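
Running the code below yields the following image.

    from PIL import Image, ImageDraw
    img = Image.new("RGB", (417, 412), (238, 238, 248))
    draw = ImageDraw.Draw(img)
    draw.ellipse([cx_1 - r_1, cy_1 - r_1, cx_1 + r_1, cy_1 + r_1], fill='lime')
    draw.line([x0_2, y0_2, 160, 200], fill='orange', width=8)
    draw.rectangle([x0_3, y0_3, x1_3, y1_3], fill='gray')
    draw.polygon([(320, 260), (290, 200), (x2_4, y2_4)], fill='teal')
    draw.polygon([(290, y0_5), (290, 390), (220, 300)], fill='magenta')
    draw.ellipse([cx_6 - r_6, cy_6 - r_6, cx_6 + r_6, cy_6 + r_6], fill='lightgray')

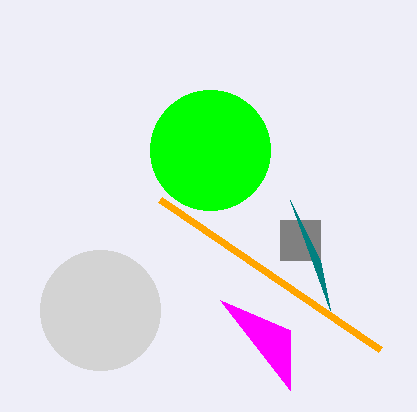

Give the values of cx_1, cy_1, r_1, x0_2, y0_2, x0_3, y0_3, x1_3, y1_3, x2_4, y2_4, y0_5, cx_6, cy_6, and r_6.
cx_1 = 210
cy_1 = 150
r_1 = 60
x0_2 = 380
y0_2 = 350
x0_3 = 280
y0_3 = 220
x1_3 = 320
y1_3 = 260
x2_4 = 330
y2_4 = 310
y0_5 = 330
cx_6 = 100
cy_6 = 310
r_6 = 60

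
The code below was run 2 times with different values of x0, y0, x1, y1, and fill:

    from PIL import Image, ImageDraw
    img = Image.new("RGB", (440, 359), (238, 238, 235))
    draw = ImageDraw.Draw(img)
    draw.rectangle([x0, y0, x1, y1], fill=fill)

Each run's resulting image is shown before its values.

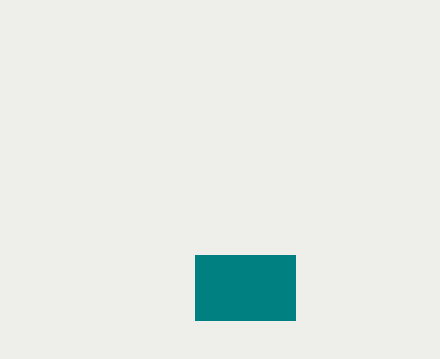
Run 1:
x0 = 195, y0 = 255, x1 = 295, y1 = 320, fill = 'teal'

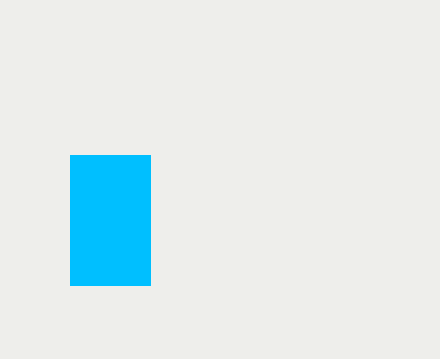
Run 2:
x0 = 70
y0 = 155
x1 = 150
y1 = 285
fill = 'deepskyblue'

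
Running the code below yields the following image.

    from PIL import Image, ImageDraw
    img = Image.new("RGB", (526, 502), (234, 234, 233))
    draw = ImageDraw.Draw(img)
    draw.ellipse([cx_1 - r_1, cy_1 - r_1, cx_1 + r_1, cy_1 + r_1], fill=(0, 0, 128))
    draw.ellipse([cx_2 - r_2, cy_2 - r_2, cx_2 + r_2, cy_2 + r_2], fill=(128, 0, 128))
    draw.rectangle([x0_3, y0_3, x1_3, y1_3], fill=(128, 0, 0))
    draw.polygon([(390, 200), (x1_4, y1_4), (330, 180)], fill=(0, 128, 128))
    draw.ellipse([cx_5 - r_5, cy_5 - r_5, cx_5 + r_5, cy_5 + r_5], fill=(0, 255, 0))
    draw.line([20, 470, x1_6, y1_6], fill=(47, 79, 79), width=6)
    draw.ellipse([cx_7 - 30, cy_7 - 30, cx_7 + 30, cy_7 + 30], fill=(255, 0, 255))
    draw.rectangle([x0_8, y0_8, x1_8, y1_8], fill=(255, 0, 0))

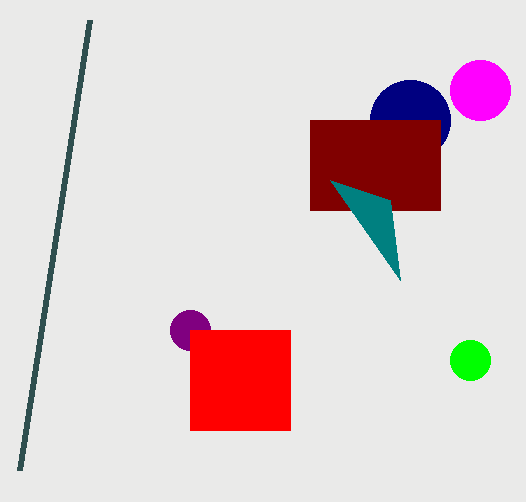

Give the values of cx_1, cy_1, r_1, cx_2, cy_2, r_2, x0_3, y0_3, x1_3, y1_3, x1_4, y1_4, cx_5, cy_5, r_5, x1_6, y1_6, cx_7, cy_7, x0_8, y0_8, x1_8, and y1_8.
cx_1 = 410, cy_1 = 120, r_1 = 40, cx_2 = 190, cy_2 = 330, r_2 = 20, x0_3 = 310, y0_3 = 120, x1_3 = 440, y1_3 = 210, x1_4 = 400, y1_4 = 280, cx_5 = 470, cy_5 = 360, r_5 = 20, x1_6 = 90, y1_6 = 20, cx_7 = 480, cy_7 = 90, x0_8 = 190, y0_8 = 330, x1_8 = 290, y1_8 = 430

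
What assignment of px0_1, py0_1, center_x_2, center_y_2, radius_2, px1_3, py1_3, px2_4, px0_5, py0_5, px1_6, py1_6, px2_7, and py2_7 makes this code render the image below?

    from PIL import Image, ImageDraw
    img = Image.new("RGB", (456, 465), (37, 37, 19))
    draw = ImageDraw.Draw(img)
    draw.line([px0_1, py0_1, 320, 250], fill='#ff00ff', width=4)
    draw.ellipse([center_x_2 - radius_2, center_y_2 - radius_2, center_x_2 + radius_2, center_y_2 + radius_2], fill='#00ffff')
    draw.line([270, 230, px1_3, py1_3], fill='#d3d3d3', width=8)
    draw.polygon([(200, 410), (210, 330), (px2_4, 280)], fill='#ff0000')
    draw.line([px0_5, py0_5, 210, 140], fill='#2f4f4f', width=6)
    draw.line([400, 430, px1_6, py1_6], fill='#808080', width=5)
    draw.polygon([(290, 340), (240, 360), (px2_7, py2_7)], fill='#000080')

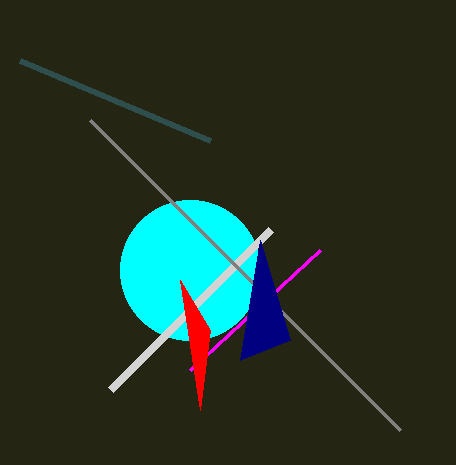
px0_1 = 190
py0_1 = 370
center_x_2 = 190
center_y_2 = 270
radius_2 = 70
px1_3 = 110
py1_3 = 390
px2_4 = 180
px0_5 = 20
py0_5 = 60
px1_6 = 90
py1_6 = 120
px2_7 = 260
py2_7 = 240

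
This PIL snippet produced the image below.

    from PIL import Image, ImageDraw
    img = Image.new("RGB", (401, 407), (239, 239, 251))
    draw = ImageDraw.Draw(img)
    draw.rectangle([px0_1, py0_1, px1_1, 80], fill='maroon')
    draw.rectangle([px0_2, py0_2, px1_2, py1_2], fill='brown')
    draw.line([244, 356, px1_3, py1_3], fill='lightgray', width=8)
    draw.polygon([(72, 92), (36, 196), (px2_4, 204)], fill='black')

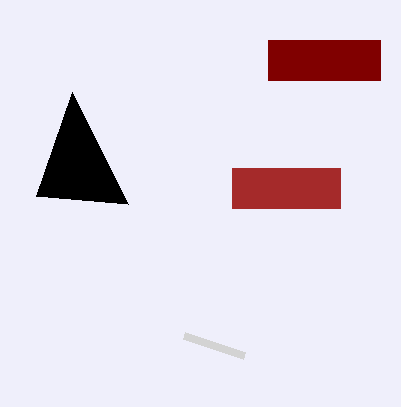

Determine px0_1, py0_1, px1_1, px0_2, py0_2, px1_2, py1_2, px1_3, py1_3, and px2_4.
px0_1 = 268
py0_1 = 40
px1_1 = 380
px0_2 = 232
py0_2 = 168
px1_2 = 340
py1_2 = 208
px1_3 = 184
py1_3 = 336
px2_4 = 128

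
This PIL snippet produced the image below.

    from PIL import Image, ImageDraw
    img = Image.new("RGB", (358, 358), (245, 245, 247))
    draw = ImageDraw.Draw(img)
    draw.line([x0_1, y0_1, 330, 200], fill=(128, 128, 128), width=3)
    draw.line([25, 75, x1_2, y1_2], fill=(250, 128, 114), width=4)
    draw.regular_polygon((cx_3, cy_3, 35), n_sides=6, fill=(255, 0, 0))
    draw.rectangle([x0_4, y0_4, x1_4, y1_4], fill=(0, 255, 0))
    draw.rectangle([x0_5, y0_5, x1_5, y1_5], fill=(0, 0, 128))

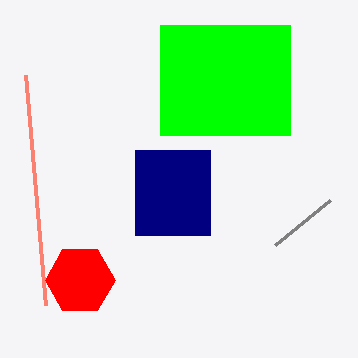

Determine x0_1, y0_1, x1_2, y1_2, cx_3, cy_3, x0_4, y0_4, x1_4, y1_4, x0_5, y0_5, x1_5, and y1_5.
x0_1 = 275
y0_1 = 245
x1_2 = 45
y1_2 = 305
cx_3 = 80
cy_3 = 280
x0_4 = 160
y0_4 = 25
x1_4 = 290
y1_4 = 135
x0_5 = 135
y0_5 = 150
x1_5 = 210
y1_5 = 235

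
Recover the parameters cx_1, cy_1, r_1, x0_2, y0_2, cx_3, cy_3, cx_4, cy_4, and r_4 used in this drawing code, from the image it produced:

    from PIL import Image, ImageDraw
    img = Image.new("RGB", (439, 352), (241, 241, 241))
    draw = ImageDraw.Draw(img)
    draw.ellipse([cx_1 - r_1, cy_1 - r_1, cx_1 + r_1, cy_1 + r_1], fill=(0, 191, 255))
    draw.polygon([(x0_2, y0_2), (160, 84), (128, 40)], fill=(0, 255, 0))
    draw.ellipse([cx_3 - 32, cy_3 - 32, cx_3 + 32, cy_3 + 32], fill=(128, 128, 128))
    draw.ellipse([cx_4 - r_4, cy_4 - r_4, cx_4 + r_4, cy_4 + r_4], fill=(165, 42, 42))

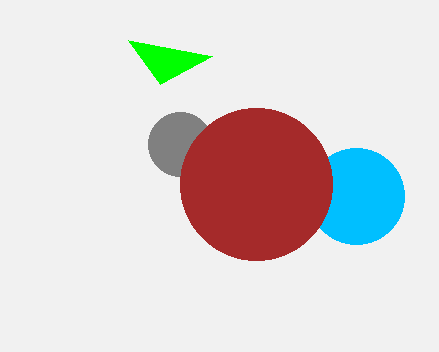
cx_1 = 356; cy_1 = 196; r_1 = 48; x0_2 = 212; y0_2 = 56; cx_3 = 180; cy_3 = 144; cx_4 = 256; cy_4 = 184; r_4 = 76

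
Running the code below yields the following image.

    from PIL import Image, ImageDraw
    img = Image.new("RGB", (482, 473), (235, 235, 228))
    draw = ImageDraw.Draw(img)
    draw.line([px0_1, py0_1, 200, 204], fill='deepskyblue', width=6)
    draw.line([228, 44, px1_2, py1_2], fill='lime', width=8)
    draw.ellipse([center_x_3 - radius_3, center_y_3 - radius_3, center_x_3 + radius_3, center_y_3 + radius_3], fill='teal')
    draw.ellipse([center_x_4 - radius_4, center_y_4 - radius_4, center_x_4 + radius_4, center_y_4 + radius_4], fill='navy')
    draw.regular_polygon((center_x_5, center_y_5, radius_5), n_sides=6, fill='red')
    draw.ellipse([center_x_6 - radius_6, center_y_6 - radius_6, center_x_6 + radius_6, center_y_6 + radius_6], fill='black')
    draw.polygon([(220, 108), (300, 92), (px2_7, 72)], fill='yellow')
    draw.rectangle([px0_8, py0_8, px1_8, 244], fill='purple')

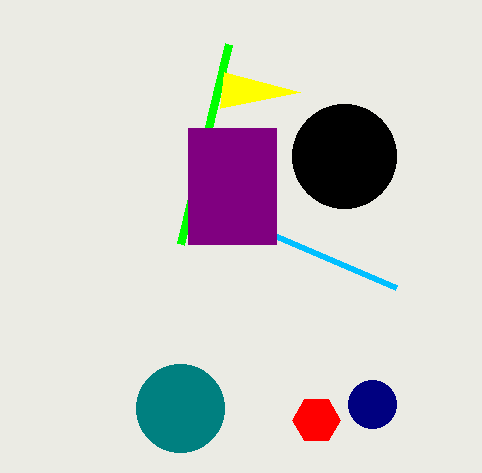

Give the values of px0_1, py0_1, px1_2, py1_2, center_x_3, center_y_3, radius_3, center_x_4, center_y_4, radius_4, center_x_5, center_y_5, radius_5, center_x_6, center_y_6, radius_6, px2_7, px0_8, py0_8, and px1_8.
px0_1 = 396
py0_1 = 288
px1_2 = 180
py1_2 = 244
center_x_3 = 180
center_y_3 = 408
radius_3 = 44
center_x_4 = 372
center_y_4 = 404
radius_4 = 24
center_x_5 = 316
center_y_5 = 420
radius_5 = 24
center_x_6 = 344
center_y_6 = 156
radius_6 = 52
px2_7 = 224
px0_8 = 188
py0_8 = 128
px1_8 = 276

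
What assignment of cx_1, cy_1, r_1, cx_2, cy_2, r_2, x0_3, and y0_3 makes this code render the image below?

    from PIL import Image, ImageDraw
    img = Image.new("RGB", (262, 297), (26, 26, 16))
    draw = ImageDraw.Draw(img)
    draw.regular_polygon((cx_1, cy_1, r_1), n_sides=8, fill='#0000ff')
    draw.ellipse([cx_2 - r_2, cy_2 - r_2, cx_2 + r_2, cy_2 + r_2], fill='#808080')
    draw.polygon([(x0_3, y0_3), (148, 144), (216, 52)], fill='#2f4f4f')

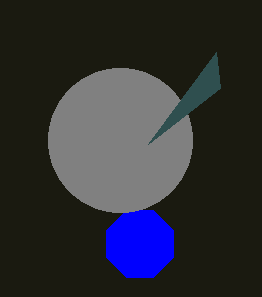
cx_1 = 140, cy_1 = 244, r_1 = 36, cx_2 = 120, cy_2 = 140, r_2 = 72, x0_3 = 220, y0_3 = 88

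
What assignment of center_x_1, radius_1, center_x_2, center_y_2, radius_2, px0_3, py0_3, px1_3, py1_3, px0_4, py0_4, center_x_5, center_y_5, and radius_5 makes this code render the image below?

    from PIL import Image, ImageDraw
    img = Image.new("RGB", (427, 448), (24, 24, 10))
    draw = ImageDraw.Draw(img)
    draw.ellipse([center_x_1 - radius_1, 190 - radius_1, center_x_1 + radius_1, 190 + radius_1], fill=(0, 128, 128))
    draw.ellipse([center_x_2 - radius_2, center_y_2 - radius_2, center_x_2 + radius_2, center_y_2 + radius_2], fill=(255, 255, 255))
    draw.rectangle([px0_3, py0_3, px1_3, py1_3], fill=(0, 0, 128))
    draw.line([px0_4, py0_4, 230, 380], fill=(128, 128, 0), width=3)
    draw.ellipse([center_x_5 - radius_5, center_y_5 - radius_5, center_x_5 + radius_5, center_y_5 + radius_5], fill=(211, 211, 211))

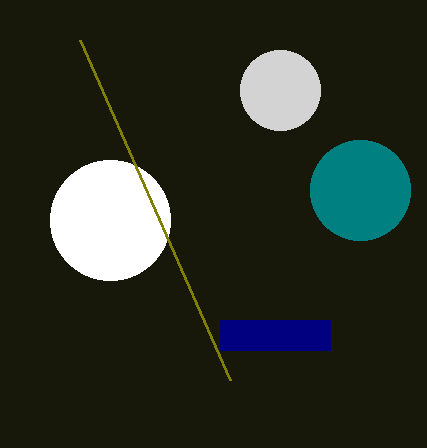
center_x_1 = 360
radius_1 = 50
center_x_2 = 110
center_y_2 = 220
radius_2 = 60
px0_3 = 220
py0_3 = 320
px1_3 = 330
py1_3 = 350
px0_4 = 80
py0_4 = 40
center_x_5 = 280
center_y_5 = 90
radius_5 = 40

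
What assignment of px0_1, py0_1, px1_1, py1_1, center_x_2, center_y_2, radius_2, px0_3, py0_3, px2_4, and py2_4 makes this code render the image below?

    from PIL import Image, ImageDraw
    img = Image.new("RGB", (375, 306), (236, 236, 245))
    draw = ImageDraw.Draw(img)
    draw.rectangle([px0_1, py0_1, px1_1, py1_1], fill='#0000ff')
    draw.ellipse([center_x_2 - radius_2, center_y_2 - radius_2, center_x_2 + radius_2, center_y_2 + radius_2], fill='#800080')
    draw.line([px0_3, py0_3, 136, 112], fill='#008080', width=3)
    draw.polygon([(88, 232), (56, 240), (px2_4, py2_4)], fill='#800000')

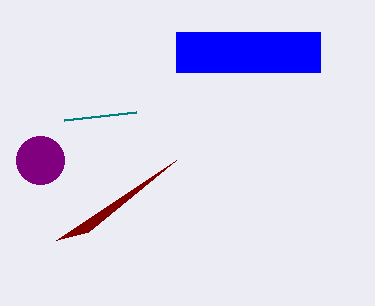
px0_1 = 176, py0_1 = 32, px1_1 = 320, py1_1 = 72, center_x_2 = 40, center_y_2 = 160, radius_2 = 24, px0_3 = 64, py0_3 = 120, px2_4 = 176, py2_4 = 160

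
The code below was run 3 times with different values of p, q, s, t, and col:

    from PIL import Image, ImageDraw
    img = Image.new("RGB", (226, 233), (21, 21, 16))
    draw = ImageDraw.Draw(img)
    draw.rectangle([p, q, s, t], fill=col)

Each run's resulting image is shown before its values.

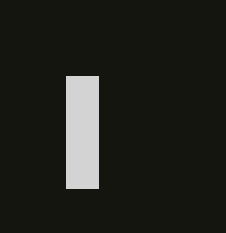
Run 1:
p = 66
q = 76
s = 98
t = 188
col = 'lightgray'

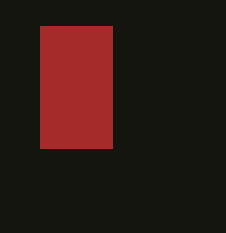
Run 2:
p = 40
q = 26
s = 112
t = 148
col = 'brown'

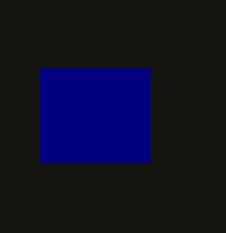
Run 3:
p = 40
q = 68
s = 150
t = 162
col = 'navy'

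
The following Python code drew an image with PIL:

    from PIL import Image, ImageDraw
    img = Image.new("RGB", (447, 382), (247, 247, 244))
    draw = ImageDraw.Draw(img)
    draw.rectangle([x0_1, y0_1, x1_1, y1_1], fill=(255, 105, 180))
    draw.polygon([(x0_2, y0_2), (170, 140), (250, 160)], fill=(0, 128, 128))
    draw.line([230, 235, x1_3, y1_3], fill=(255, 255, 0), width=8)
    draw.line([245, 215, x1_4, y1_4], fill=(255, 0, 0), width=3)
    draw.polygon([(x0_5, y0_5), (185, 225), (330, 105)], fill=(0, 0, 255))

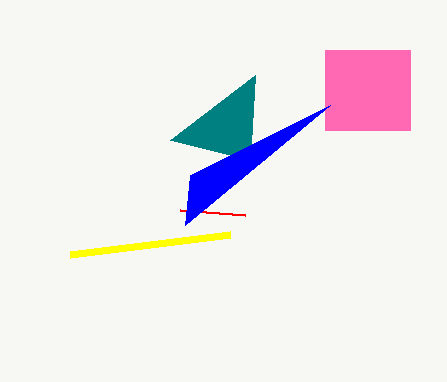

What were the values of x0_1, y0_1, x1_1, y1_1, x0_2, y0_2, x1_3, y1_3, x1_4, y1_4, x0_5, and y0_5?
x0_1 = 325
y0_1 = 50
x1_1 = 410
y1_1 = 130
x0_2 = 255
y0_2 = 75
x1_3 = 70
y1_3 = 255
x1_4 = 180
y1_4 = 210
x0_5 = 190
y0_5 = 175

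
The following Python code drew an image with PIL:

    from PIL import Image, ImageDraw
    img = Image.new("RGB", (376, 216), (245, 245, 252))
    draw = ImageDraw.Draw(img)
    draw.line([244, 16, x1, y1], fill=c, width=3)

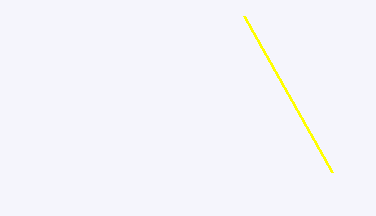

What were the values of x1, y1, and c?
x1 = 332; y1 = 172; c = 'yellow'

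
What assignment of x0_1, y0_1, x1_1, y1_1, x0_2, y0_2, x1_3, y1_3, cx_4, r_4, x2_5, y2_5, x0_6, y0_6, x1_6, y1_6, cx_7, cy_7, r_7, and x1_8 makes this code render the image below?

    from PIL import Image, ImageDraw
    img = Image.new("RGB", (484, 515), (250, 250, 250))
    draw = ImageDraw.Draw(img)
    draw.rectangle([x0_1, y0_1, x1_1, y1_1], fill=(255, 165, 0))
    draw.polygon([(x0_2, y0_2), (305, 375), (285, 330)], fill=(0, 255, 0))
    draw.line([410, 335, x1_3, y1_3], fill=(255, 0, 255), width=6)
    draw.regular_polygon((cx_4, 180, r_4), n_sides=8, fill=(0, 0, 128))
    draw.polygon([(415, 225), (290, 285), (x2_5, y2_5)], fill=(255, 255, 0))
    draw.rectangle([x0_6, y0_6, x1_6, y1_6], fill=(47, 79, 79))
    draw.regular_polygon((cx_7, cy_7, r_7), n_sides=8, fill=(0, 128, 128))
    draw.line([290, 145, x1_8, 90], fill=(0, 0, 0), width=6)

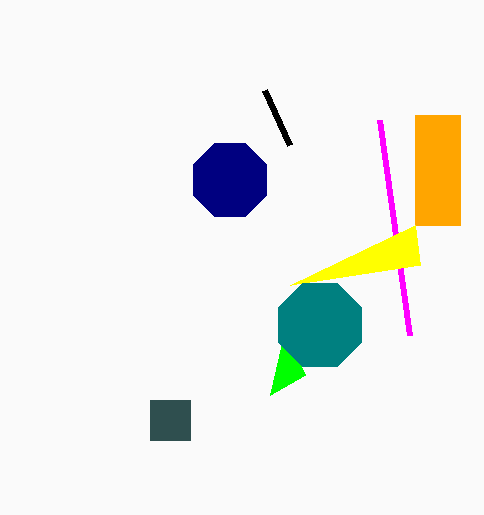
x0_1 = 415, y0_1 = 115, x1_1 = 460, y1_1 = 225, x0_2 = 270, y0_2 = 395, x1_3 = 380, y1_3 = 120, cx_4 = 230, r_4 = 40, x2_5 = 420, y2_5 = 265, x0_6 = 150, y0_6 = 400, x1_6 = 190, y1_6 = 440, cx_7 = 320, cy_7 = 325, r_7 = 45, x1_8 = 265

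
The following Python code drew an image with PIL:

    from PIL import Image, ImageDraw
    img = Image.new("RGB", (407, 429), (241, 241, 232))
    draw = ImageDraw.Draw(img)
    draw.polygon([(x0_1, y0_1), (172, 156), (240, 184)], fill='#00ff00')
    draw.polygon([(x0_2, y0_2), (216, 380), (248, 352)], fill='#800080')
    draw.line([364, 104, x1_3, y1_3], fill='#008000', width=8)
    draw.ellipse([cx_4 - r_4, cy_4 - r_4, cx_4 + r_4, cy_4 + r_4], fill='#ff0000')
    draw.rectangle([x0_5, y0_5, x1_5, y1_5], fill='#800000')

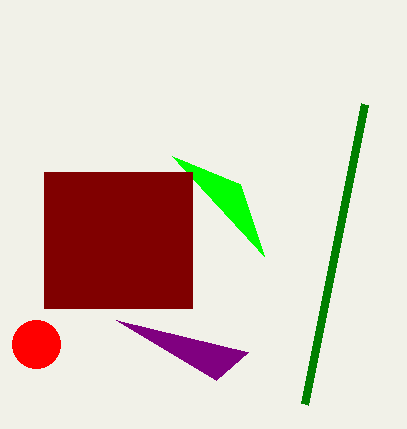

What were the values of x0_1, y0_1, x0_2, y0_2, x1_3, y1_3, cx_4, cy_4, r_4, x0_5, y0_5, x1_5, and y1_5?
x0_1 = 264; y0_1 = 256; x0_2 = 116; y0_2 = 320; x1_3 = 304; y1_3 = 404; cx_4 = 36; cy_4 = 344; r_4 = 24; x0_5 = 44; y0_5 = 172; x1_5 = 192; y1_5 = 308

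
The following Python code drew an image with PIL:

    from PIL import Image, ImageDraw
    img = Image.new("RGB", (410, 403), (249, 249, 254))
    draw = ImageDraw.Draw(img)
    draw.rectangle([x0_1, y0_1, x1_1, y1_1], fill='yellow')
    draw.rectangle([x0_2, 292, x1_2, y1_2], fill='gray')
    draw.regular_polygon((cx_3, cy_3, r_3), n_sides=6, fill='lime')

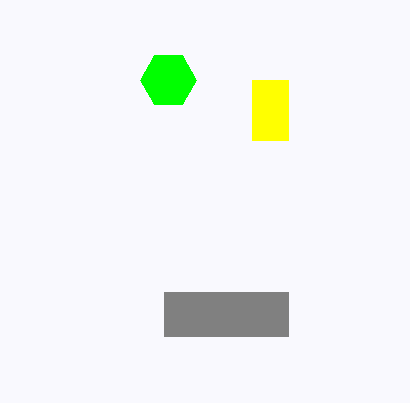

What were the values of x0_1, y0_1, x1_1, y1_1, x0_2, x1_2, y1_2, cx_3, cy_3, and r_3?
x0_1 = 252
y0_1 = 80
x1_1 = 288
y1_1 = 140
x0_2 = 164
x1_2 = 288
y1_2 = 336
cx_3 = 168
cy_3 = 80
r_3 = 28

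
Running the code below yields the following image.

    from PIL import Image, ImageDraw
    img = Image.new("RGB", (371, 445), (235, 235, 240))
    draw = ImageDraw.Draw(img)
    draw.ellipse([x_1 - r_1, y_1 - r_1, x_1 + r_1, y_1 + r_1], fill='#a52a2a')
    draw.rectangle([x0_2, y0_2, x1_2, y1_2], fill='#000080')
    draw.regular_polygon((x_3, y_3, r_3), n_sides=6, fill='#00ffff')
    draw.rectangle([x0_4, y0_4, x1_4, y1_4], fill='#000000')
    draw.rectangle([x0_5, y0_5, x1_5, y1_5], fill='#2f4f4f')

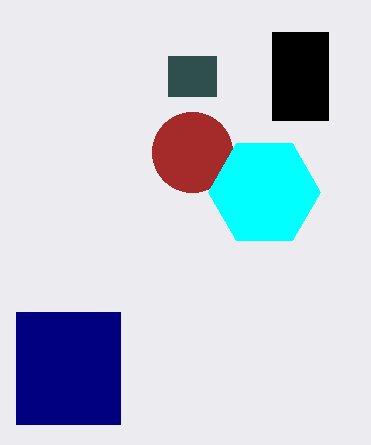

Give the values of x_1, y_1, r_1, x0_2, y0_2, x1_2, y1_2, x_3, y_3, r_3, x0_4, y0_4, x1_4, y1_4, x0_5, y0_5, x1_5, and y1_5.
x_1 = 192
y_1 = 152
r_1 = 40
x0_2 = 16
y0_2 = 312
x1_2 = 120
y1_2 = 424
x_3 = 264
y_3 = 192
r_3 = 56
x0_4 = 272
y0_4 = 32
x1_4 = 328
y1_4 = 120
x0_5 = 168
y0_5 = 56
x1_5 = 216
y1_5 = 96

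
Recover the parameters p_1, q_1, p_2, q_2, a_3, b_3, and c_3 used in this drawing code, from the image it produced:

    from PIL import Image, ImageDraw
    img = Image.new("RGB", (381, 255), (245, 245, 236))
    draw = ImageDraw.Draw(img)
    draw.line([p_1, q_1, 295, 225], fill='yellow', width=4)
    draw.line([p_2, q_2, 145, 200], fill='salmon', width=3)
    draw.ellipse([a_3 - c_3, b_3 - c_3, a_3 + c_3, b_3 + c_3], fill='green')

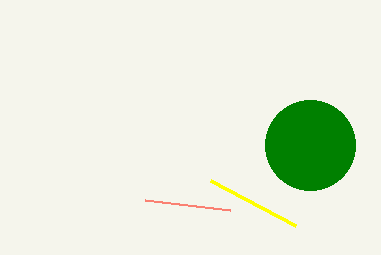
p_1 = 210
q_1 = 180
p_2 = 230
q_2 = 210
a_3 = 310
b_3 = 145
c_3 = 45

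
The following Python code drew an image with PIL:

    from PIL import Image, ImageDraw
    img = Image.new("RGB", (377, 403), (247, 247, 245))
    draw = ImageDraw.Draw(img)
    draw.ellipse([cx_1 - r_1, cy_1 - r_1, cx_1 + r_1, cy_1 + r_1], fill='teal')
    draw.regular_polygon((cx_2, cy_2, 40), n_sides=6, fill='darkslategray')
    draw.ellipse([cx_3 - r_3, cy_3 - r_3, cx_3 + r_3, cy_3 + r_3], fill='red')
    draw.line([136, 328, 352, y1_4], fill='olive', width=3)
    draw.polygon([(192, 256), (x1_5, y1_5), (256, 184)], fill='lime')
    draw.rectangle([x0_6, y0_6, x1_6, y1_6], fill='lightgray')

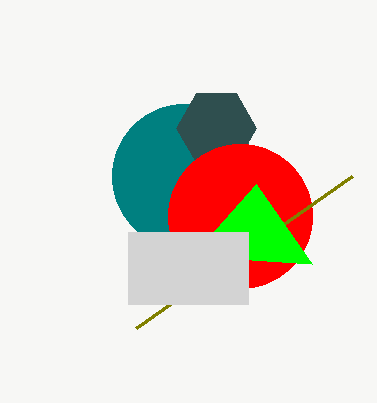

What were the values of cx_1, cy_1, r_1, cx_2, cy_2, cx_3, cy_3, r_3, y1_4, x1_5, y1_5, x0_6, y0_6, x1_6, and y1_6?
cx_1 = 184, cy_1 = 176, r_1 = 72, cx_2 = 216, cy_2 = 128, cx_3 = 240, cy_3 = 216, r_3 = 72, y1_4 = 176, x1_5 = 312, y1_5 = 264, x0_6 = 128, y0_6 = 232, x1_6 = 248, y1_6 = 304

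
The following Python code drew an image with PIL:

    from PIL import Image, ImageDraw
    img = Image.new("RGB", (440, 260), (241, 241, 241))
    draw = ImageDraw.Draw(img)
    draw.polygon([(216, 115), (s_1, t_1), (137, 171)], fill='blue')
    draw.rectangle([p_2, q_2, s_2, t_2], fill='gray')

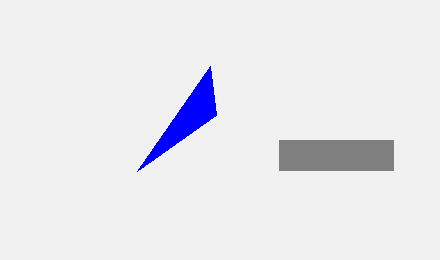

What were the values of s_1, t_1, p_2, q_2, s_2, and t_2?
s_1 = 210, t_1 = 66, p_2 = 279, q_2 = 140, s_2 = 393, t_2 = 170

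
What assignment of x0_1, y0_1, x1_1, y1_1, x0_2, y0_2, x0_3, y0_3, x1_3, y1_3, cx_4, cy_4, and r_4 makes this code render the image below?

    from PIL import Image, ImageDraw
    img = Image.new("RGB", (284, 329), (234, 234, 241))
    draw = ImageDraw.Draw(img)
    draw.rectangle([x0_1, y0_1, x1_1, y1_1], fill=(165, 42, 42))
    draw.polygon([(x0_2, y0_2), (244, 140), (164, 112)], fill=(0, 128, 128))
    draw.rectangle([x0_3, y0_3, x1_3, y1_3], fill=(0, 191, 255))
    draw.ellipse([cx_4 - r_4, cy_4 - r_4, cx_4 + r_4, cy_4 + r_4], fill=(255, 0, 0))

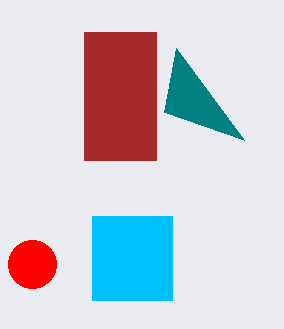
x0_1 = 84
y0_1 = 32
x1_1 = 156
y1_1 = 160
x0_2 = 176
y0_2 = 48
x0_3 = 92
y0_3 = 216
x1_3 = 172
y1_3 = 300
cx_4 = 32
cy_4 = 264
r_4 = 24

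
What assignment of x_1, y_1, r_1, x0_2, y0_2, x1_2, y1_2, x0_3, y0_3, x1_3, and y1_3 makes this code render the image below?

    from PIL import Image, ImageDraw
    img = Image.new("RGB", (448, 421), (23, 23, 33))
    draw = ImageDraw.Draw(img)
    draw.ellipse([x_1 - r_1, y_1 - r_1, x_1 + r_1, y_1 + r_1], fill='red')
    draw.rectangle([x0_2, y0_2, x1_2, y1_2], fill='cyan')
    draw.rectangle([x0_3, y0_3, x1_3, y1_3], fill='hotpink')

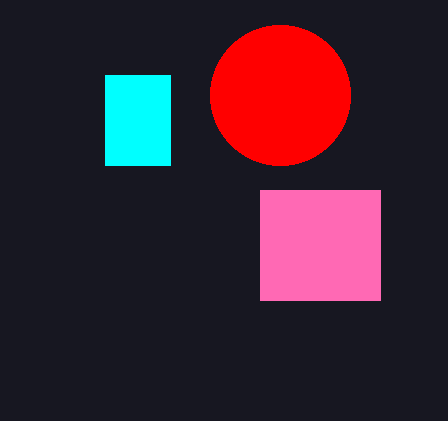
x_1 = 280
y_1 = 95
r_1 = 70
x0_2 = 105
y0_2 = 75
x1_2 = 170
y1_2 = 165
x0_3 = 260
y0_3 = 190
x1_3 = 380
y1_3 = 300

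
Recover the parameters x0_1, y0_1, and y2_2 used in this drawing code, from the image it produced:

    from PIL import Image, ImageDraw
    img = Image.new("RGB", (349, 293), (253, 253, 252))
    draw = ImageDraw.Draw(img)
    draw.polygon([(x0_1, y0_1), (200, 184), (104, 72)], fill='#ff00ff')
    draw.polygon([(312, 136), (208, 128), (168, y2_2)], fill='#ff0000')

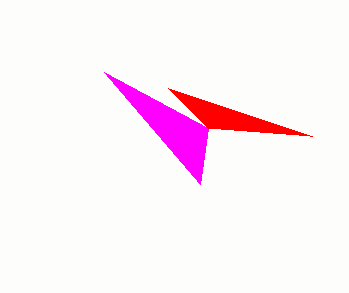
x0_1 = 208, y0_1 = 128, y2_2 = 88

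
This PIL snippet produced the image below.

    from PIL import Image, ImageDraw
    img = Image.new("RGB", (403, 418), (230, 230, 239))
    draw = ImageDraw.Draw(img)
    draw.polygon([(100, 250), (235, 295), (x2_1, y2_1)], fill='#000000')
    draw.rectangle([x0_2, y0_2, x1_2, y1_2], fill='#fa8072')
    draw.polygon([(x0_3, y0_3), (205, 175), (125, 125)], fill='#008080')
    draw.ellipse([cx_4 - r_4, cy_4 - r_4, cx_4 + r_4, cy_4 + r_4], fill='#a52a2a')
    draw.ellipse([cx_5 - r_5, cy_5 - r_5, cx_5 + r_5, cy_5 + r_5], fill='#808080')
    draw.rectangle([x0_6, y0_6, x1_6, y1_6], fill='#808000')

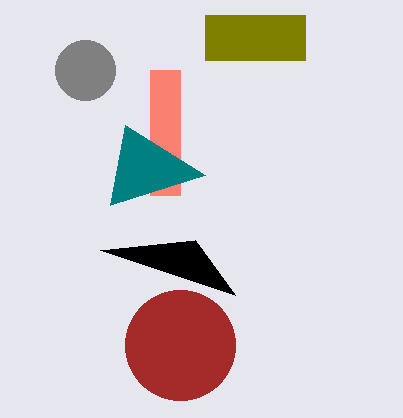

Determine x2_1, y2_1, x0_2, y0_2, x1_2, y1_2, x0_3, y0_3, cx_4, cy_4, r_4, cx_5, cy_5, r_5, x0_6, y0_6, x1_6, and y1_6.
x2_1 = 195, y2_1 = 240, x0_2 = 150, y0_2 = 70, x1_2 = 180, y1_2 = 195, x0_3 = 110, y0_3 = 205, cx_4 = 180, cy_4 = 345, r_4 = 55, cx_5 = 85, cy_5 = 70, r_5 = 30, x0_6 = 205, y0_6 = 15, x1_6 = 305, y1_6 = 60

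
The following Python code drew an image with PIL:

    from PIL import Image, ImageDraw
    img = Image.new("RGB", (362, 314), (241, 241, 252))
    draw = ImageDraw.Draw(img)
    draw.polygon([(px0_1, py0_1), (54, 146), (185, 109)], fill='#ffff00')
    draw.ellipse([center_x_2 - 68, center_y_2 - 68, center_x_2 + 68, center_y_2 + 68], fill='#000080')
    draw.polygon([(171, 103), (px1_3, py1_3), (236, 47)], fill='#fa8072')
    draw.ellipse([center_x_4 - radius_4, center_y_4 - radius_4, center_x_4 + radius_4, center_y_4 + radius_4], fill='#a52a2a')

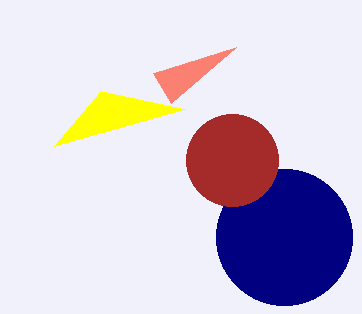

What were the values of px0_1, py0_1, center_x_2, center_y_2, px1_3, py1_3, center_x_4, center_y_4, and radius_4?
px0_1 = 101
py0_1 = 91
center_x_2 = 284
center_y_2 = 237
px1_3 = 153
py1_3 = 73
center_x_4 = 232
center_y_4 = 160
radius_4 = 46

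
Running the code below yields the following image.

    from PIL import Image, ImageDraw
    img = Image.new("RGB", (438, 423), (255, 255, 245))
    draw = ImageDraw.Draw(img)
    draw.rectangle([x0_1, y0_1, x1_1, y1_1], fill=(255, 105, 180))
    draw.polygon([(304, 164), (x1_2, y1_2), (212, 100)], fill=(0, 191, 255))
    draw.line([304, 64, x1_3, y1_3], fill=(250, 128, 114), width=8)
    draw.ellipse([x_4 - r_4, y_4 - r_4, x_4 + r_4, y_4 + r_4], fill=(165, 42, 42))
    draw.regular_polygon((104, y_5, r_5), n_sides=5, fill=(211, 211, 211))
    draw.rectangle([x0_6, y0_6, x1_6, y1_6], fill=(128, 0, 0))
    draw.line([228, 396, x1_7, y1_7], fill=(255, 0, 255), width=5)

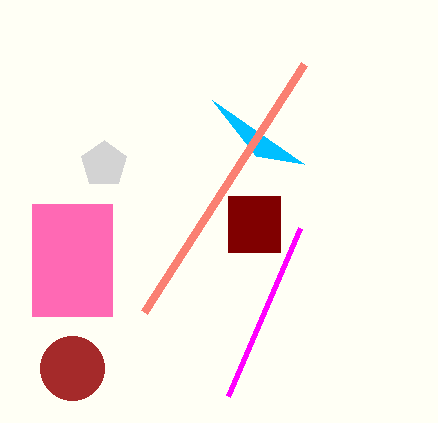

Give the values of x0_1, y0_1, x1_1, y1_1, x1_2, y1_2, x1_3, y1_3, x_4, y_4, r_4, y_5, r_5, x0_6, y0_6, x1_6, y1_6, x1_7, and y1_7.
x0_1 = 32
y0_1 = 204
x1_1 = 112
y1_1 = 316
x1_2 = 256
y1_2 = 156
x1_3 = 144
y1_3 = 312
x_4 = 72
y_4 = 368
r_4 = 32
y_5 = 164
r_5 = 24
x0_6 = 228
y0_6 = 196
x1_6 = 280
y1_6 = 252
x1_7 = 300
y1_7 = 228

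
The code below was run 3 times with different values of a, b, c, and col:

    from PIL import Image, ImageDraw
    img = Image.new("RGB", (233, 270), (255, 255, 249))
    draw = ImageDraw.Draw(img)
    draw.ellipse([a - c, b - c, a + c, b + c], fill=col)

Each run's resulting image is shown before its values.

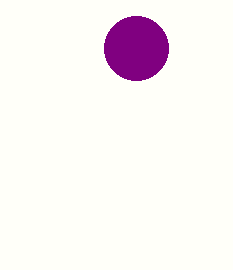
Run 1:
a = 136; b = 48; c = 32; col = 'purple'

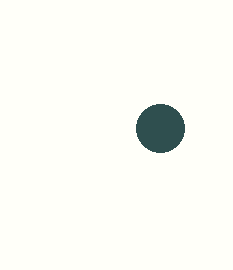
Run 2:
a = 160
b = 128
c = 24
col = 'darkslategray'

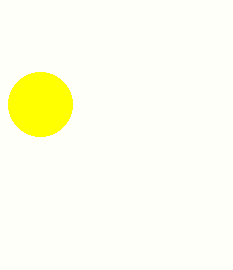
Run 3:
a = 40, b = 104, c = 32, col = 'yellow'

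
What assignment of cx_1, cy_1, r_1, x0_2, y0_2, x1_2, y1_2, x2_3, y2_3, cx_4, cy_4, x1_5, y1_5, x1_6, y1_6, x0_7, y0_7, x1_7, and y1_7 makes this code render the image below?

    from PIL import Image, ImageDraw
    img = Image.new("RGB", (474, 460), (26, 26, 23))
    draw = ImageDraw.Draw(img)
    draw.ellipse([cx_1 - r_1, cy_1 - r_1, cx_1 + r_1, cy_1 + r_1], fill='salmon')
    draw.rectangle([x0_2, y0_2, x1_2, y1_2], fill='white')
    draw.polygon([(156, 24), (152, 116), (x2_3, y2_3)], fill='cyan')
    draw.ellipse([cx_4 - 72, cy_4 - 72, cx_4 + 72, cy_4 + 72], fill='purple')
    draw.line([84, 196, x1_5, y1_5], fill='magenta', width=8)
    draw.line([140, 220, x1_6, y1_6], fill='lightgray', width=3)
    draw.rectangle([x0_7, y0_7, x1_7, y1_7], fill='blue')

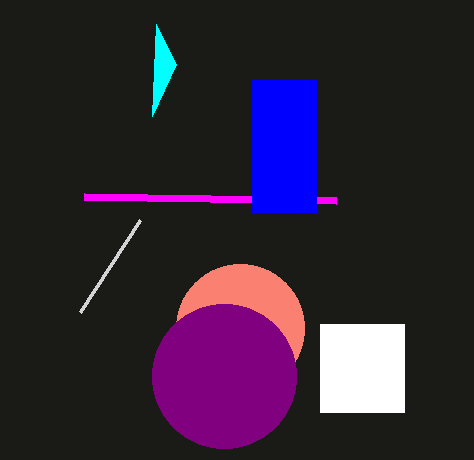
cx_1 = 240; cy_1 = 328; r_1 = 64; x0_2 = 320; y0_2 = 324; x1_2 = 404; y1_2 = 412; x2_3 = 176; y2_3 = 64; cx_4 = 224; cy_4 = 376; x1_5 = 336; y1_5 = 200; x1_6 = 80; y1_6 = 312; x0_7 = 252; y0_7 = 80; x1_7 = 316; y1_7 = 212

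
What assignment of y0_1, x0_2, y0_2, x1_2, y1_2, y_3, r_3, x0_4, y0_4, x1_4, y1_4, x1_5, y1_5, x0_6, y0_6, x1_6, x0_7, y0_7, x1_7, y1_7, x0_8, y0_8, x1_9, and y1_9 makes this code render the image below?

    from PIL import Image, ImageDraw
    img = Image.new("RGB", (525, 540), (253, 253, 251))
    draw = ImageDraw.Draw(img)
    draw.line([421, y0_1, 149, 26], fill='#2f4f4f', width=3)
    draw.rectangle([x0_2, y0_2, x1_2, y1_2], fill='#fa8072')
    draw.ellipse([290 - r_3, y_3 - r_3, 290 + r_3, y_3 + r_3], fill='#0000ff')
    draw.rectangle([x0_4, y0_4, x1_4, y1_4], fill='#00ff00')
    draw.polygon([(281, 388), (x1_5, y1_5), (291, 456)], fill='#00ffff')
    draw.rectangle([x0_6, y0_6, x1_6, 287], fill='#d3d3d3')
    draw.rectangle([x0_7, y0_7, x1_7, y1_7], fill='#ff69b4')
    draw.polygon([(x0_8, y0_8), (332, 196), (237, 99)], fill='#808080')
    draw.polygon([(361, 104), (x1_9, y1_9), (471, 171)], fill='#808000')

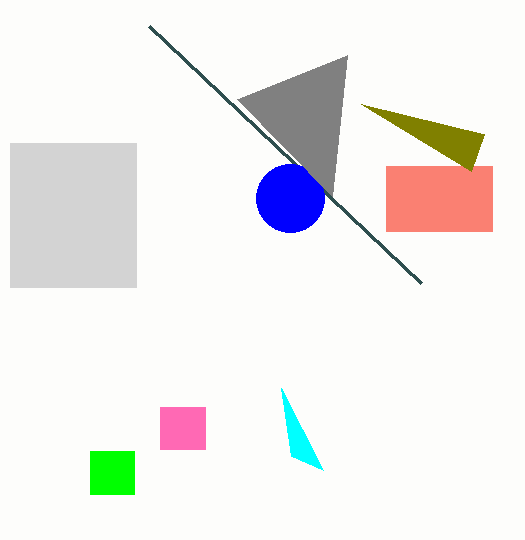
y0_1 = 283, x0_2 = 386, y0_2 = 166, x1_2 = 492, y1_2 = 231, y_3 = 198, r_3 = 34, x0_4 = 90, y0_4 = 451, x1_4 = 134, y1_4 = 494, x1_5 = 323, y1_5 = 470, x0_6 = 10, y0_6 = 143, x1_6 = 136, x0_7 = 160, y0_7 = 407, x1_7 = 205, y1_7 = 449, x0_8 = 347, y0_8 = 55, x1_9 = 484, y1_9 = 134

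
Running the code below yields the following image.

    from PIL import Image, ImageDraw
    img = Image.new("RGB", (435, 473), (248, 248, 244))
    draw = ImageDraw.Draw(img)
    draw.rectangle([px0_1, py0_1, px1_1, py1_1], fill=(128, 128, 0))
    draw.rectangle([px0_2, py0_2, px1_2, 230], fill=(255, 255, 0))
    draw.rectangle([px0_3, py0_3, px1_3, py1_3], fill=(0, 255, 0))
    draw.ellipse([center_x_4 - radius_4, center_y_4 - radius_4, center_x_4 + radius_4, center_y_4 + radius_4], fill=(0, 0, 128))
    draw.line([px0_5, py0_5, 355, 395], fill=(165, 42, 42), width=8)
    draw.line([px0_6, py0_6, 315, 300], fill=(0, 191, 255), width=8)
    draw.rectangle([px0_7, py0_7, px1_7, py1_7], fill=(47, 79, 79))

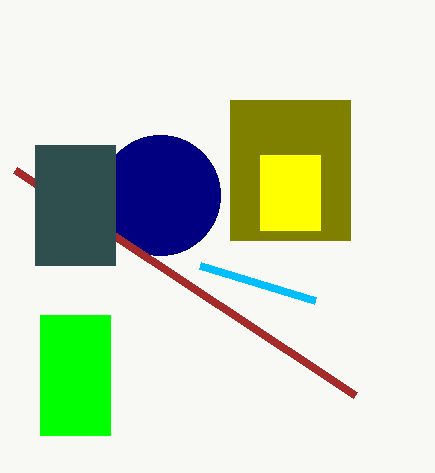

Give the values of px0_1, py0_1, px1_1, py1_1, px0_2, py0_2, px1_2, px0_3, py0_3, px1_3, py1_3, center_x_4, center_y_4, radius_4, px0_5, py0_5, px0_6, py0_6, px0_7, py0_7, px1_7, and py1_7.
px0_1 = 230, py0_1 = 100, px1_1 = 350, py1_1 = 240, px0_2 = 260, py0_2 = 155, px1_2 = 320, px0_3 = 40, py0_3 = 315, px1_3 = 110, py1_3 = 435, center_x_4 = 160, center_y_4 = 195, radius_4 = 60, px0_5 = 15, py0_5 = 170, px0_6 = 200, py0_6 = 265, px0_7 = 35, py0_7 = 145, px1_7 = 115, py1_7 = 265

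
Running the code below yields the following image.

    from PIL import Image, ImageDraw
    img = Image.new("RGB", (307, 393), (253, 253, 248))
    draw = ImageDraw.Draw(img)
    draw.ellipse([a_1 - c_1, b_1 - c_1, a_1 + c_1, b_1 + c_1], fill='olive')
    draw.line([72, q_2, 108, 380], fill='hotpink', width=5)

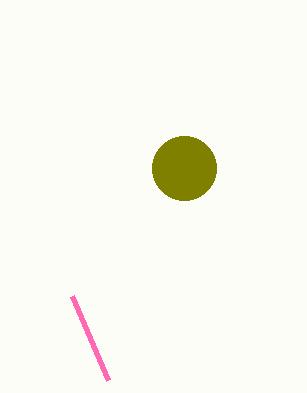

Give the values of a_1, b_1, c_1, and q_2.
a_1 = 184
b_1 = 168
c_1 = 32
q_2 = 296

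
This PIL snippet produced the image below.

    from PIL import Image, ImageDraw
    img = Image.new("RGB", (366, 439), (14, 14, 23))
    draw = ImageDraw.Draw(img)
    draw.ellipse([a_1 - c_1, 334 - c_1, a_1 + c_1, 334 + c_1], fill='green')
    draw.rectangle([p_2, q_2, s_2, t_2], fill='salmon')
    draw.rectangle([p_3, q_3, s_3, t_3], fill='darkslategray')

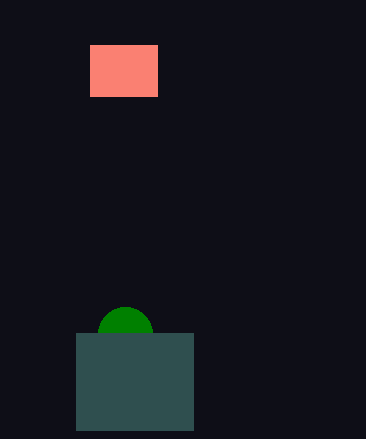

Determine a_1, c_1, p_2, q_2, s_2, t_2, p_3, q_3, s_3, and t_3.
a_1 = 125, c_1 = 27, p_2 = 90, q_2 = 45, s_2 = 157, t_2 = 96, p_3 = 76, q_3 = 333, s_3 = 193, t_3 = 430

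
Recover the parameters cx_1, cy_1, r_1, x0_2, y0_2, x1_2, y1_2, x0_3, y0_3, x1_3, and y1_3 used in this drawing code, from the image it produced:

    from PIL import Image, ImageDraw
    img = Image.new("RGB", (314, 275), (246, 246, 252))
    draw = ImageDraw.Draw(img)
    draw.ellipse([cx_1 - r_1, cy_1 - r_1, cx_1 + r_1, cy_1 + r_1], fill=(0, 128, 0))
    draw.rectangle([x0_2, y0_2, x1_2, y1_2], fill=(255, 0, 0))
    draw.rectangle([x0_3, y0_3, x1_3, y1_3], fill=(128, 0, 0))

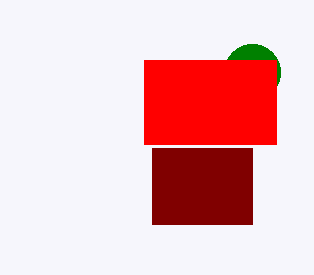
cx_1 = 252
cy_1 = 72
r_1 = 28
x0_2 = 144
y0_2 = 60
x1_2 = 276
y1_2 = 144
x0_3 = 152
y0_3 = 148
x1_3 = 252
y1_3 = 224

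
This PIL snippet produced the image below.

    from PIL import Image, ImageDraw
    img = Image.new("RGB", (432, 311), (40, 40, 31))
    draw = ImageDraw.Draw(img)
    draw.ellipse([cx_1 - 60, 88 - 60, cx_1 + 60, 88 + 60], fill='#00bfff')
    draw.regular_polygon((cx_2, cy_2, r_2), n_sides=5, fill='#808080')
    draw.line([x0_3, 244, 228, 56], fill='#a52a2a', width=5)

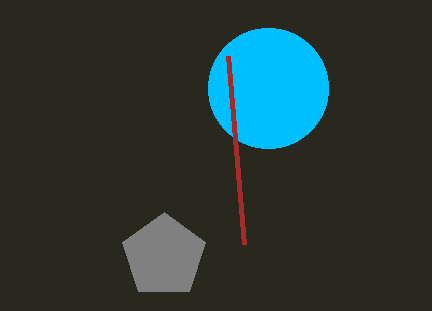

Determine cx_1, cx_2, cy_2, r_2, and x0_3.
cx_1 = 268; cx_2 = 164; cy_2 = 256; r_2 = 44; x0_3 = 244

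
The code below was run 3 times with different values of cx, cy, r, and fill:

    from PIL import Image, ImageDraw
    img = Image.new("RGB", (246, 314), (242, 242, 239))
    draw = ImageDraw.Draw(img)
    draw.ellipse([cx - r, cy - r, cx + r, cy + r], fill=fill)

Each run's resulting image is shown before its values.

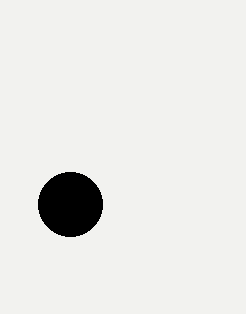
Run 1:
cx = 70
cy = 204
r = 32
fill = 'black'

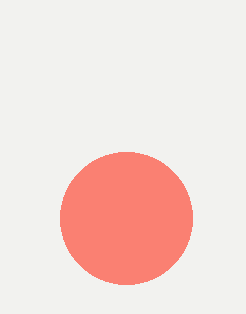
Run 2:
cx = 126; cy = 218; r = 66; fill = 'salmon'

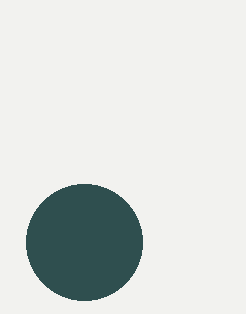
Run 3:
cx = 84; cy = 242; r = 58; fill = 'darkslategray'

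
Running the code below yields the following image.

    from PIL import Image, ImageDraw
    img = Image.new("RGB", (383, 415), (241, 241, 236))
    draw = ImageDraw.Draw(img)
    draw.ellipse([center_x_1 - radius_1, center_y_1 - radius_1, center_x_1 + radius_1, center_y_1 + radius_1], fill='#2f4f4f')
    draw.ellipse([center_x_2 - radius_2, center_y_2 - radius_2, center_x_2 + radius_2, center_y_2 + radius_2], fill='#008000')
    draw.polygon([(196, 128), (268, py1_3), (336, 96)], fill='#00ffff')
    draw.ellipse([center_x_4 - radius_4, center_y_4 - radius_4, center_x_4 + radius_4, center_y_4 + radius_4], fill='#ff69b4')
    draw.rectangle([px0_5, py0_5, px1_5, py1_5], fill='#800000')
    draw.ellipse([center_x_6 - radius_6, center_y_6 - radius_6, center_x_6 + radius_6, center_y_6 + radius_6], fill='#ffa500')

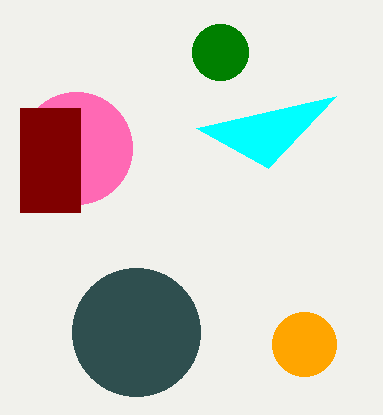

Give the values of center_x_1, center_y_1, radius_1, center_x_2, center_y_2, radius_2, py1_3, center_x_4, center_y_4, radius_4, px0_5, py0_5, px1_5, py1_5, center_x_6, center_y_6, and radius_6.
center_x_1 = 136; center_y_1 = 332; radius_1 = 64; center_x_2 = 220; center_y_2 = 52; radius_2 = 28; py1_3 = 168; center_x_4 = 76; center_y_4 = 148; radius_4 = 56; px0_5 = 20; py0_5 = 108; px1_5 = 80; py1_5 = 212; center_x_6 = 304; center_y_6 = 344; radius_6 = 32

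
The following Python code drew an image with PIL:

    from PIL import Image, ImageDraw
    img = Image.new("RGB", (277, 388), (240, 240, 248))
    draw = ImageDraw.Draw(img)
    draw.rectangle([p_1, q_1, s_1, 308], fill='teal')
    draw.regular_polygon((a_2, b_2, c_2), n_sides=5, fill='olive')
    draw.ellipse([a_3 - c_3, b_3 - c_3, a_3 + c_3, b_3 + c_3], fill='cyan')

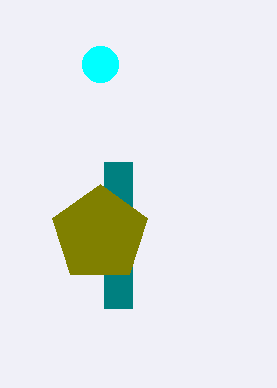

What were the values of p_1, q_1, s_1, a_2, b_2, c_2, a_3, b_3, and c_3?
p_1 = 104
q_1 = 162
s_1 = 132
a_2 = 100
b_2 = 234
c_2 = 50
a_3 = 100
b_3 = 64
c_3 = 18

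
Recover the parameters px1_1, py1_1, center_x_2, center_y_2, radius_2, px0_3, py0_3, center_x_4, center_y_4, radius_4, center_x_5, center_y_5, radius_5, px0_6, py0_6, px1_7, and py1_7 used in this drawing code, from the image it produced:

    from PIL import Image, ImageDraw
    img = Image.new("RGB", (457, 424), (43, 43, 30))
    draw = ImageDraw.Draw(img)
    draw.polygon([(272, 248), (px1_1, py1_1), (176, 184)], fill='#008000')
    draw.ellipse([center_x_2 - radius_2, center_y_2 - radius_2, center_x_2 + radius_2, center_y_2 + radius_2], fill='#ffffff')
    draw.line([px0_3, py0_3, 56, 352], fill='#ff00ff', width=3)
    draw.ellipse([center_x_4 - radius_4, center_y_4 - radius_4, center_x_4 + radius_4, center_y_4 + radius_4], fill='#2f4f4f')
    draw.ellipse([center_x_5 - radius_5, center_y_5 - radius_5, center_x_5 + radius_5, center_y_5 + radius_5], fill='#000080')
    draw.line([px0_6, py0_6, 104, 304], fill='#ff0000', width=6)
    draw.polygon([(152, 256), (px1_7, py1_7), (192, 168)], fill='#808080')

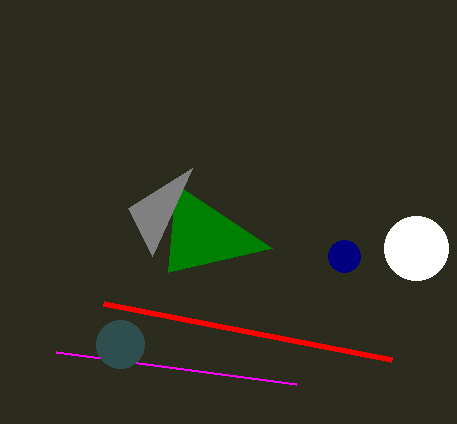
px1_1 = 168; py1_1 = 272; center_x_2 = 416; center_y_2 = 248; radius_2 = 32; px0_3 = 296; py0_3 = 384; center_x_4 = 120; center_y_4 = 344; radius_4 = 24; center_x_5 = 344; center_y_5 = 256; radius_5 = 16; px0_6 = 392; py0_6 = 360; px1_7 = 128; py1_7 = 208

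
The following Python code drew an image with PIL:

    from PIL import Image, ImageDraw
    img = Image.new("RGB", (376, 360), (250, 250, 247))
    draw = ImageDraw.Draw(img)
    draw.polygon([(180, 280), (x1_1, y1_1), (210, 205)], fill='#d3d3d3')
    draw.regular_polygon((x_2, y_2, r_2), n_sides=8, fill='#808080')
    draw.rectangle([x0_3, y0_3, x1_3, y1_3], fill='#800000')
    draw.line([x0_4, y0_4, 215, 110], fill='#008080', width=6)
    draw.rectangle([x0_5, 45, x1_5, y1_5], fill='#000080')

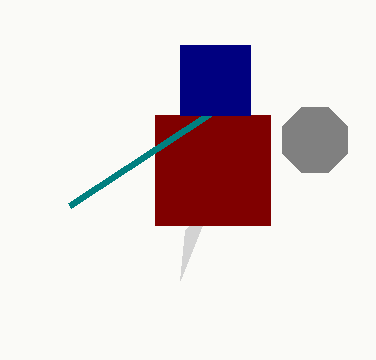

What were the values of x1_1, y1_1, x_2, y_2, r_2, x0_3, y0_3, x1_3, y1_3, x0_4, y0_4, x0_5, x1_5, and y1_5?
x1_1 = 185, y1_1 = 230, x_2 = 315, y_2 = 140, r_2 = 35, x0_3 = 155, y0_3 = 115, x1_3 = 270, y1_3 = 225, x0_4 = 70, y0_4 = 205, x0_5 = 180, x1_5 = 250, y1_5 = 115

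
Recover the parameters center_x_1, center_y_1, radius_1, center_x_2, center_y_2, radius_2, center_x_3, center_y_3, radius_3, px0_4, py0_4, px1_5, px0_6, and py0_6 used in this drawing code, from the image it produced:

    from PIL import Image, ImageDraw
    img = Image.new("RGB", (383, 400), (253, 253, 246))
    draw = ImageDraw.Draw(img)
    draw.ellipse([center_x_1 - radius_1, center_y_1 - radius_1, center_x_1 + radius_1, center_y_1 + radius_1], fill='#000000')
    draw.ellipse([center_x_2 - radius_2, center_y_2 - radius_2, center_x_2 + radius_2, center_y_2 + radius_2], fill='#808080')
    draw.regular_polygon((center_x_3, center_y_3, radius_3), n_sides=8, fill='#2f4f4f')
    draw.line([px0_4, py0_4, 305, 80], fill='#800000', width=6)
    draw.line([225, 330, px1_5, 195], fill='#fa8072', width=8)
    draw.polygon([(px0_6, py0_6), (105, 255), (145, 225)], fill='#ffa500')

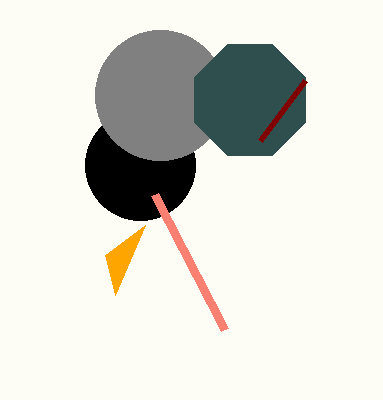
center_x_1 = 140, center_y_1 = 165, radius_1 = 55, center_x_2 = 160, center_y_2 = 95, radius_2 = 65, center_x_3 = 250, center_y_3 = 100, radius_3 = 60, px0_4 = 260, py0_4 = 140, px1_5 = 155, px0_6 = 115, py0_6 = 295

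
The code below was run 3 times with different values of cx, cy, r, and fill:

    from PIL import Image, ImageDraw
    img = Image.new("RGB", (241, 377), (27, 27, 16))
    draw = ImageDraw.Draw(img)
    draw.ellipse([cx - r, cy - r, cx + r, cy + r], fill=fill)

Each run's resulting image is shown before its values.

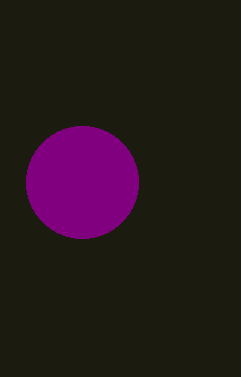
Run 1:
cx = 82; cy = 182; r = 56; fill = 'purple'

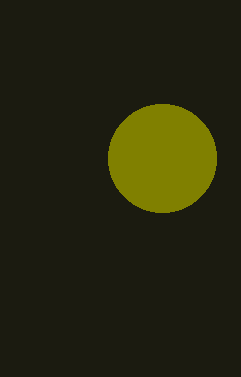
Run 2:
cx = 162; cy = 158; r = 54; fill = 'olive'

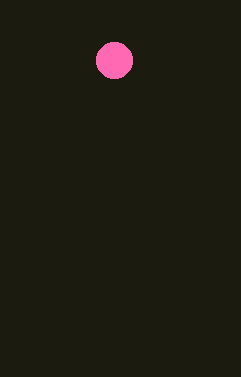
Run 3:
cx = 114, cy = 60, r = 18, fill = 'hotpink'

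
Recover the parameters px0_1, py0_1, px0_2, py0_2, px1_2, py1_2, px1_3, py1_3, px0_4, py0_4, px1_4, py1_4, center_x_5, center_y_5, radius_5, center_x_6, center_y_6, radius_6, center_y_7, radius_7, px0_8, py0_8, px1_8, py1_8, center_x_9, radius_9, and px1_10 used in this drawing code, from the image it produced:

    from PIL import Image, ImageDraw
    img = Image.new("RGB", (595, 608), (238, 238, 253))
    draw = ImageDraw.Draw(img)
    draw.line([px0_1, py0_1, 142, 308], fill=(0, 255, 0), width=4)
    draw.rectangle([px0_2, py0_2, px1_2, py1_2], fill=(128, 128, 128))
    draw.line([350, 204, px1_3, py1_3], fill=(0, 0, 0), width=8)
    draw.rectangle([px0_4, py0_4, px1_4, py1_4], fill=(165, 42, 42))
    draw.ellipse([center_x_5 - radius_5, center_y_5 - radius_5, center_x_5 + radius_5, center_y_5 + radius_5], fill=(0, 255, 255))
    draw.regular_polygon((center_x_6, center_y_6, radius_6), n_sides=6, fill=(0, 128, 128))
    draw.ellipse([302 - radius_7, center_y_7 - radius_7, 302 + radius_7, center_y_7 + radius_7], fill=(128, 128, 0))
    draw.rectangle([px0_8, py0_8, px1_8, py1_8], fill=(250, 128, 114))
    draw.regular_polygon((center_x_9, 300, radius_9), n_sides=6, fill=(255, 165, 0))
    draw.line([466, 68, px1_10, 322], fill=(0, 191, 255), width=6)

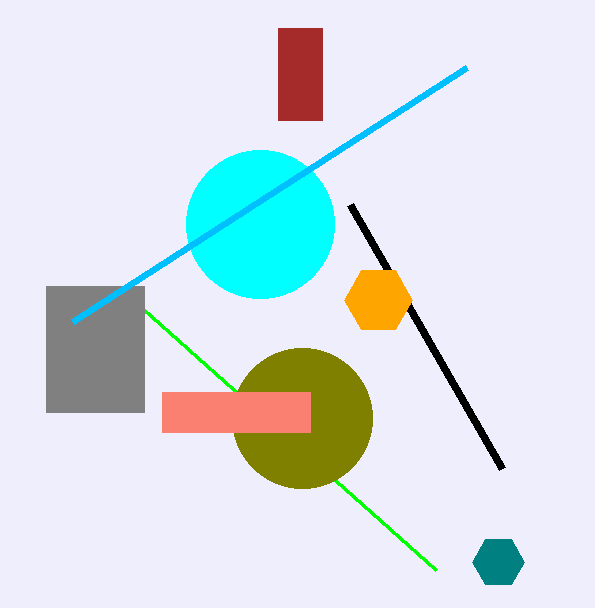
px0_1 = 436, py0_1 = 570, px0_2 = 46, py0_2 = 286, px1_2 = 144, py1_2 = 412, px1_3 = 502, py1_3 = 468, px0_4 = 278, py0_4 = 28, px1_4 = 322, py1_4 = 120, center_x_5 = 260, center_y_5 = 224, radius_5 = 74, center_x_6 = 498, center_y_6 = 562, radius_6 = 26, center_y_7 = 418, radius_7 = 70, px0_8 = 162, py0_8 = 392, px1_8 = 310, py1_8 = 432, center_x_9 = 378, radius_9 = 34, px1_10 = 72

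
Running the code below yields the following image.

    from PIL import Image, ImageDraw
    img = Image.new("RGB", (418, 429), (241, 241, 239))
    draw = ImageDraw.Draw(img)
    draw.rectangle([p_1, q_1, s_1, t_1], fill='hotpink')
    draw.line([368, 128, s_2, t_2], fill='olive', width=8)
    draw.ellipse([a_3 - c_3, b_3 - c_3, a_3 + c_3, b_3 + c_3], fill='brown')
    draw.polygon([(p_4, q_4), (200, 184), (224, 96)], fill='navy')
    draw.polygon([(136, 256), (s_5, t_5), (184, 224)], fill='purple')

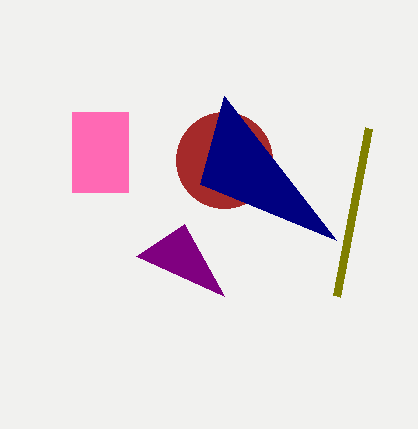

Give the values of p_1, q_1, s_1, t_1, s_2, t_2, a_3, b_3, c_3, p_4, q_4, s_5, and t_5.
p_1 = 72, q_1 = 112, s_1 = 128, t_1 = 192, s_2 = 336, t_2 = 296, a_3 = 224, b_3 = 160, c_3 = 48, p_4 = 336, q_4 = 240, s_5 = 224, t_5 = 296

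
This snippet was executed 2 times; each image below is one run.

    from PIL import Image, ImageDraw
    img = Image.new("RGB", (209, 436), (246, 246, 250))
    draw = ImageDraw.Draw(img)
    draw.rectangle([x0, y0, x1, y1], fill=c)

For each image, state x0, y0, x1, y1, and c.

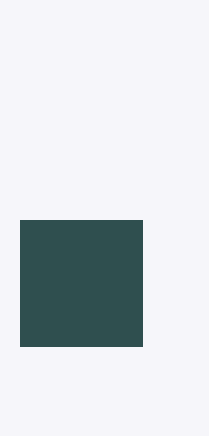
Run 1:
x0 = 20
y0 = 220
x1 = 142
y1 = 346
c = 'darkslategray'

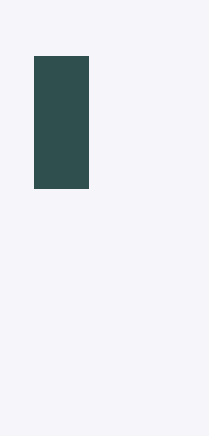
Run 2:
x0 = 34, y0 = 56, x1 = 88, y1 = 188, c = 'darkslategray'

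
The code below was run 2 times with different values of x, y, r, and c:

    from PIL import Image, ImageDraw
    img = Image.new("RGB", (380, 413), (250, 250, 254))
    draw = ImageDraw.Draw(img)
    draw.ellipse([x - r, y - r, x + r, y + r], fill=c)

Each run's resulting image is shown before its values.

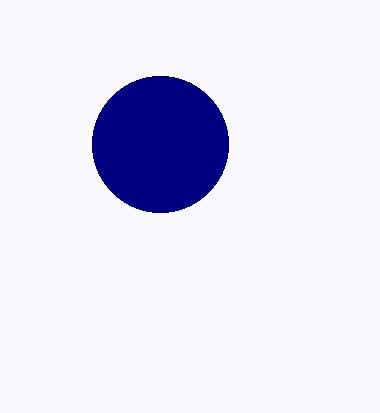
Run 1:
x = 160
y = 144
r = 68
c = 'navy'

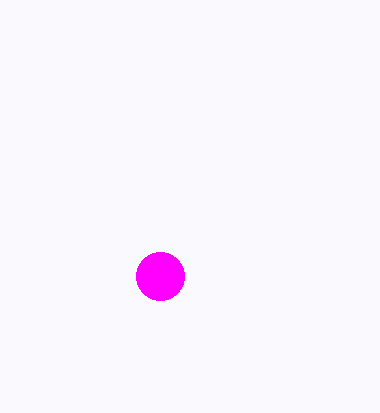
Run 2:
x = 160, y = 276, r = 24, c = 'magenta'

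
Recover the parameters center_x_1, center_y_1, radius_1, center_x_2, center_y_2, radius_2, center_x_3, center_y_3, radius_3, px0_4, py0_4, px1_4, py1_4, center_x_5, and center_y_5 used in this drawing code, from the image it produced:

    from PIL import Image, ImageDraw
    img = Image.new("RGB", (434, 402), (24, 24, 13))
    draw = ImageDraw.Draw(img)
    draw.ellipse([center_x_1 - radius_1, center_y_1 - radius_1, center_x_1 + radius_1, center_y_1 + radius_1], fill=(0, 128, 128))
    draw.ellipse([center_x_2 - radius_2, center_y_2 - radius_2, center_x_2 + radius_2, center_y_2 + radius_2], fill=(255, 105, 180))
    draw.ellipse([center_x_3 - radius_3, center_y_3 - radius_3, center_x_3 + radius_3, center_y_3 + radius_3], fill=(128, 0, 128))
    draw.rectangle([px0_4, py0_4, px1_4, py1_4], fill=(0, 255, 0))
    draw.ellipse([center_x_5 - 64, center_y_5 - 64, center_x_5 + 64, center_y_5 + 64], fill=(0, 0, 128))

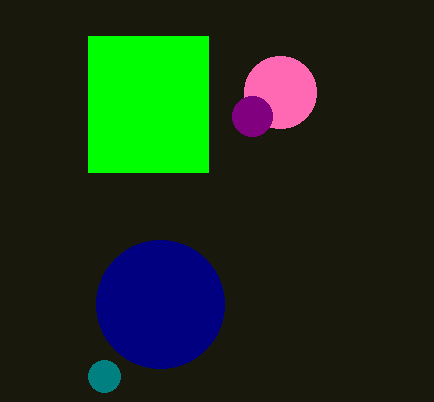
center_x_1 = 104; center_y_1 = 376; radius_1 = 16; center_x_2 = 280; center_y_2 = 92; radius_2 = 36; center_x_3 = 252; center_y_3 = 116; radius_3 = 20; px0_4 = 88; py0_4 = 36; px1_4 = 208; py1_4 = 172; center_x_5 = 160; center_y_5 = 304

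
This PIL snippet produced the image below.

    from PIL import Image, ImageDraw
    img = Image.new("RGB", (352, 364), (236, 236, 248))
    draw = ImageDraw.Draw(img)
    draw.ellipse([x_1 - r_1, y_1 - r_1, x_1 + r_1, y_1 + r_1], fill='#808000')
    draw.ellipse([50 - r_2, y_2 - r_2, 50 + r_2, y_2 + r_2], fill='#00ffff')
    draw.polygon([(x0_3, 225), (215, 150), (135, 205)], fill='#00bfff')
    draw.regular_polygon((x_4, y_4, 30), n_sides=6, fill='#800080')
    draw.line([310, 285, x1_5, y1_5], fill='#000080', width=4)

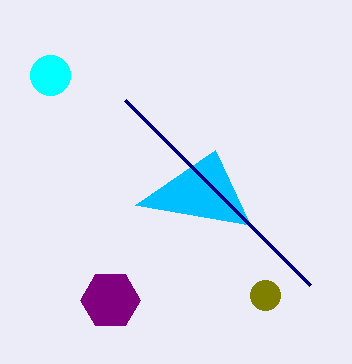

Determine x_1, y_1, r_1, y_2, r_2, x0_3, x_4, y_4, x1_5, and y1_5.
x_1 = 265; y_1 = 295; r_1 = 15; y_2 = 75; r_2 = 20; x0_3 = 250; x_4 = 110; y_4 = 300; x1_5 = 125; y1_5 = 100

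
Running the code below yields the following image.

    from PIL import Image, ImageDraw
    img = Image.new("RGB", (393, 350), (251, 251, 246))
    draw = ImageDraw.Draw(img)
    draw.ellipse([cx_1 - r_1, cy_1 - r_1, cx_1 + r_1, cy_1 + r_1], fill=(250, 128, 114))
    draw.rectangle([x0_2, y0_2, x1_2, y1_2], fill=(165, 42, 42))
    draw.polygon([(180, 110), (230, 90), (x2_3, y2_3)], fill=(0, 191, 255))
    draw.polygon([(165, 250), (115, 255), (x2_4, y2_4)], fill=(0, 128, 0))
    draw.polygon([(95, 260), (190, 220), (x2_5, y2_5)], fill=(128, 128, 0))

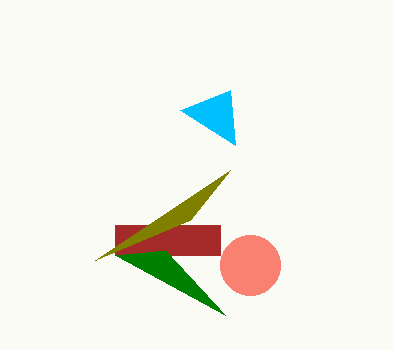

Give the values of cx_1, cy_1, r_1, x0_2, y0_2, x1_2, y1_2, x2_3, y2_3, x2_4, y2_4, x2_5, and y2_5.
cx_1 = 250, cy_1 = 265, r_1 = 30, x0_2 = 115, y0_2 = 225, x1_2 = 220, y1_2 = 255, x2_3 = 235, y2_3 = 145, x2_4 = 225, y2_4 = 315, x2_5 = 230, y2_5 = 170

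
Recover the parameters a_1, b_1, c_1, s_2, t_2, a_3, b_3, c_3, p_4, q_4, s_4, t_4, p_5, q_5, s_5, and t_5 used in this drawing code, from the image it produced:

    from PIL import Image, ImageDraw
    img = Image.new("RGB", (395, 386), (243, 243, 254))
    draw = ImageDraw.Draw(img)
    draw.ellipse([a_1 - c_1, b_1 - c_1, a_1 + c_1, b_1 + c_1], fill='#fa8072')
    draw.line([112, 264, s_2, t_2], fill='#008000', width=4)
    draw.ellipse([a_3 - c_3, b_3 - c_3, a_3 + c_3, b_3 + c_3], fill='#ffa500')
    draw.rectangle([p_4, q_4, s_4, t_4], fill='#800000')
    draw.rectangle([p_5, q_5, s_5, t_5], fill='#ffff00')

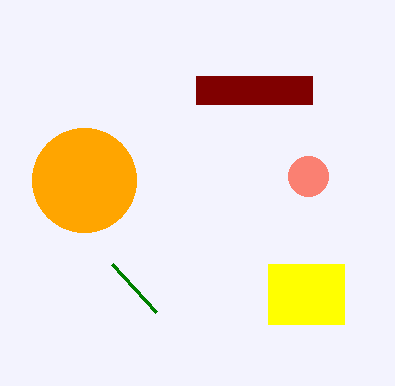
a_1 = 308; b_1 = 176; c_1 = 20; s_2 = 156; t_2 = 312; a_3 = 84; b_3 = 180; c_3 = 52; p_4 = 196; q_4 = 76; s_4 = 312; t_4 = 104; p_5 = 268; q_5 = 264; s_5 = 344; t_5 = 324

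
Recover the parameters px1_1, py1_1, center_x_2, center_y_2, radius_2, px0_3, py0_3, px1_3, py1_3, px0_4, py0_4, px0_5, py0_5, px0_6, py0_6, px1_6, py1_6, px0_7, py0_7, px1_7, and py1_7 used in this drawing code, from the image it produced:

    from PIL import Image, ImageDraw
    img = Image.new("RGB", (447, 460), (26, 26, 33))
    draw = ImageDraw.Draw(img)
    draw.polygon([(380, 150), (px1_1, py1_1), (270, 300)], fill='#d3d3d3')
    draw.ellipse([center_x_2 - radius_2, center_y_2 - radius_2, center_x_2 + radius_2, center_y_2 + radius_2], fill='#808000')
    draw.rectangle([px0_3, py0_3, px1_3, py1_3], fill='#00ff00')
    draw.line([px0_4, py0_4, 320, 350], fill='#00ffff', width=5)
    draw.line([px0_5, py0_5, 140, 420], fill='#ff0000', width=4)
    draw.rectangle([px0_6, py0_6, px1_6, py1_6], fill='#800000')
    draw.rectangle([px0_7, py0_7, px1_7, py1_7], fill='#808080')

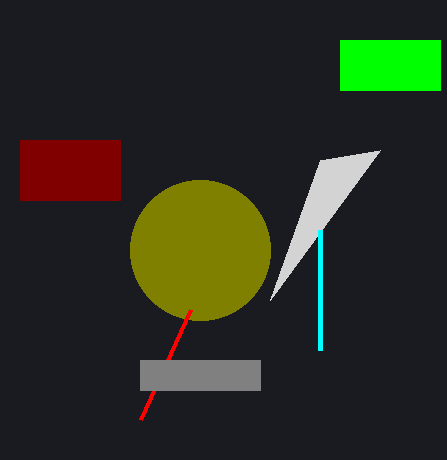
px1_1 = 320; py1_1 = 160; center_x_2 = 200; center_y_2 = 250; radius_2 = 70; px0_3 = 340; py0_3 = 40; px1_3 = 440; py1_3 = 90; px0_4 = 320; py0_4 = 230; px0_5 = 190; py0_5 = 310; px0_6 = 20; py0_6 = 140; px1_6 = 120; py1_6 = 200; px0_7 = 140; py0_7 = 360; px1_7 = 260; py1_7 = 390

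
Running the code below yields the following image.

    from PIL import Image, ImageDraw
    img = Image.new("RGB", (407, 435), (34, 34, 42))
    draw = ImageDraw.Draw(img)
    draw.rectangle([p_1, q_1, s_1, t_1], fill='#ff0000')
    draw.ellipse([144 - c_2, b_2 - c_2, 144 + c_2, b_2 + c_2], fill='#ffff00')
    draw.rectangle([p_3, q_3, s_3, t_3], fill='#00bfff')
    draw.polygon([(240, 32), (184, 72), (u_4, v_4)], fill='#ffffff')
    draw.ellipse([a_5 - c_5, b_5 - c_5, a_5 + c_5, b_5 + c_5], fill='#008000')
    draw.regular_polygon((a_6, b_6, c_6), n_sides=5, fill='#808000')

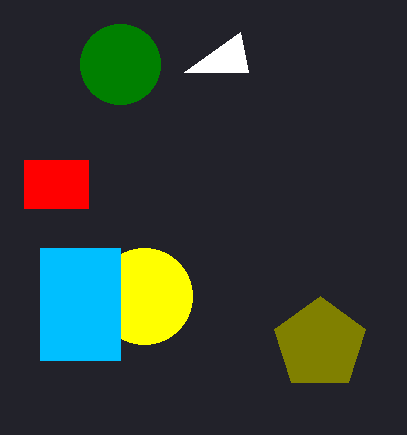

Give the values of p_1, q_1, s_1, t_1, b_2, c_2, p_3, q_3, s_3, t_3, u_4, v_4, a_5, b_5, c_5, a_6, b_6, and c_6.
p_1 = 24; q_1 = 160; s_1 = 88; t_1 = 208; b_2 = 296; c_2 = 48; p_3 = 40; q_3 = 248; s_3 = 120; t_3 = 360; u_4 = 248; v_4 = 72; a_5 = 120; b_5 = 64; c_5 = 40; a_6 = 320; b_6 = 344; c_6 = 48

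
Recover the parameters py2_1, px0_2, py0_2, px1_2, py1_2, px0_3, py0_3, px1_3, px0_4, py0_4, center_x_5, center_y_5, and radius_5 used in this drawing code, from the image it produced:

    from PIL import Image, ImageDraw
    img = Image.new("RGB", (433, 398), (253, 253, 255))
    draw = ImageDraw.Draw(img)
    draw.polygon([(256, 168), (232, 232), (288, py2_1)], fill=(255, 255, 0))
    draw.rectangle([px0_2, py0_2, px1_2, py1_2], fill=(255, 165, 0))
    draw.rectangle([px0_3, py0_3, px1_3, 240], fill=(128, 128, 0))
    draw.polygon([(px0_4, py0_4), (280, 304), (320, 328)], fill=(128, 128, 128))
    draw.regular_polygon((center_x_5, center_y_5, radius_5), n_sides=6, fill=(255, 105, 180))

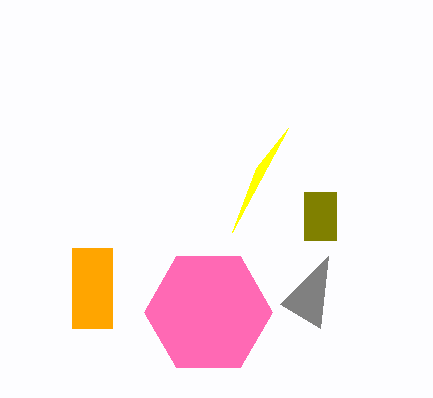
py2_1 = 128; px0_2 = 72; py0_2 = 248; px1_2 = 112; py1_2 = 328; px0_3 = 304; py0_3 = 192; px1_3 = 336; px0_4 = 328; py0_4 = 256; center_x_5 = 208; center_y_5 = 312; radius_5 = 64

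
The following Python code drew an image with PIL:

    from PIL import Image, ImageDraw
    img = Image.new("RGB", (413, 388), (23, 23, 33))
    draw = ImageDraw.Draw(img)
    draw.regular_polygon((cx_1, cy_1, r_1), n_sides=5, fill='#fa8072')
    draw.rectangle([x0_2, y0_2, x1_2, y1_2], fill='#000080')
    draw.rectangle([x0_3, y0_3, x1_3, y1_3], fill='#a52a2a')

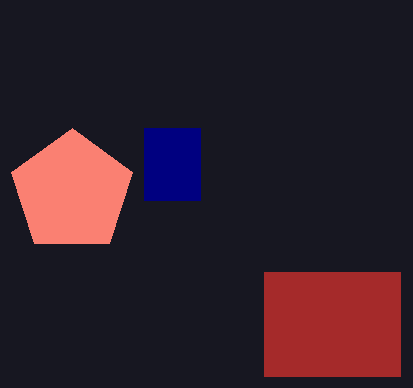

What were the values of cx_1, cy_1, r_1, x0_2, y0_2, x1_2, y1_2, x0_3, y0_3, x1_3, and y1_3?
cx_1 = 72
cy_1 = 192
r_1 = 64
x0_2 = 144
y0_2 = 128
x1_2 = 200
y1_2 = 200
x0_3 = 264
y0_3 = 272
x1_3 = 400
y1_3 = 376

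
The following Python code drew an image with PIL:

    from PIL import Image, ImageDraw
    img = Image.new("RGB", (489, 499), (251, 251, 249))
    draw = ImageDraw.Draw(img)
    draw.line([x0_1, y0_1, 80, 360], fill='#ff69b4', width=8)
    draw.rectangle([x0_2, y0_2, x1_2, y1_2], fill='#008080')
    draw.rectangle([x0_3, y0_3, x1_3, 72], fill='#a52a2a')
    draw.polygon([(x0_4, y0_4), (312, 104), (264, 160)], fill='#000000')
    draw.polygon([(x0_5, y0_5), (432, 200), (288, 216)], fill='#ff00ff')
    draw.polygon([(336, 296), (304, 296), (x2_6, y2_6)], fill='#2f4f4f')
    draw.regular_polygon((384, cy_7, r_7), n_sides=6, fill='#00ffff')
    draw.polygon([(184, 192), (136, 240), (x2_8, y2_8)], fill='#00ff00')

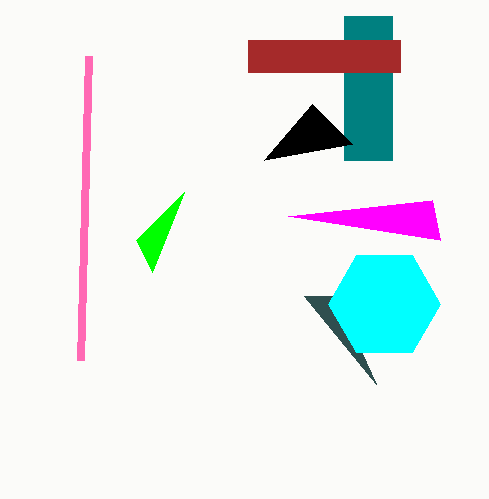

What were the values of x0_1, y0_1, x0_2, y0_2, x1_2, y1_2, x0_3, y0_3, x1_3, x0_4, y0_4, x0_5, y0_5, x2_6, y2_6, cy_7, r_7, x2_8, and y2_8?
x0_1 = 88
y0_1 = 56
x0_2 = 344
y0_2 = 16
x1_2 = 392
y1_2 = 160
x0_3 = 248
y0_3 = 40
x1_3 = 400
x0_4 = 352
y0_4 = 144
x0_5 = 440
y0_5 = 240
x2_6 = 376
y2_6 = 384
cy_7 = 304
r_7 = 56
x2_8 = 152
y2_8 = 272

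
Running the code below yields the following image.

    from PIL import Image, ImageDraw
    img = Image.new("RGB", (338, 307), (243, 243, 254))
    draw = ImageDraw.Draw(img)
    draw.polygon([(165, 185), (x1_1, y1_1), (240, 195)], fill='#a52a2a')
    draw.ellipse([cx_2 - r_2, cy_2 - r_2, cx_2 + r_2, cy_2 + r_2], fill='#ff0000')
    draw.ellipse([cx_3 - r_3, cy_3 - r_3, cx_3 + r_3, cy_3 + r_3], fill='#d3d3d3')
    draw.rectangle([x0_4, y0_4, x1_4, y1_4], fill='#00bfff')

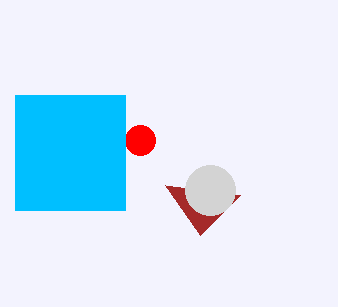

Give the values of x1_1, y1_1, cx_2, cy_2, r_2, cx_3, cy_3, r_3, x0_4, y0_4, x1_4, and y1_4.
x1_1 = 200; y1_1 = 235; cx_2 = 140; cy_2 = 140; r_2 = 15; cx_3 = 210; cy_3 = 190; r_3 = 25; x0_4 = 15; y0_4 = 95; x1_4 = 125; y1_4 = 210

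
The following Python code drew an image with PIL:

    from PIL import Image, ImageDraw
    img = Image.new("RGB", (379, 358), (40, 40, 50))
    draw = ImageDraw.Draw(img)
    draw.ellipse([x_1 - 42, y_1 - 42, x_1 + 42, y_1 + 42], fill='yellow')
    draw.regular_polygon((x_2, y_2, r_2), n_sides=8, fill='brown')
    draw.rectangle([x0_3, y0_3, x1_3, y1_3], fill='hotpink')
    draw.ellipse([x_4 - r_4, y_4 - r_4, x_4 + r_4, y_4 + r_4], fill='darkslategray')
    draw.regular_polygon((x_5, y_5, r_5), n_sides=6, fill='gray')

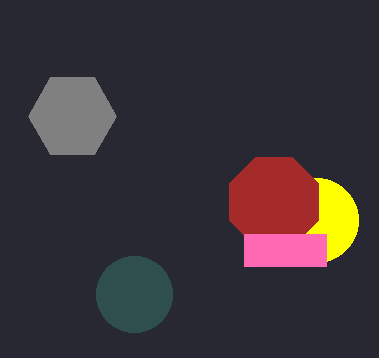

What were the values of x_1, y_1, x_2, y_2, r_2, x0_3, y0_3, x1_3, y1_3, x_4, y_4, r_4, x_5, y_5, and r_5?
x_1 = 316
y_1 = 220
x_2 = 274
y_2 = 202
r_2 = 48
x0_3 = 244
y0_3 = 234
x1_3 = 326
y1_3 = 266
x_4 = 134
y_4 = 294
r_4 = 38
x_5 = 72
y_5 = 116
r_5 = 44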